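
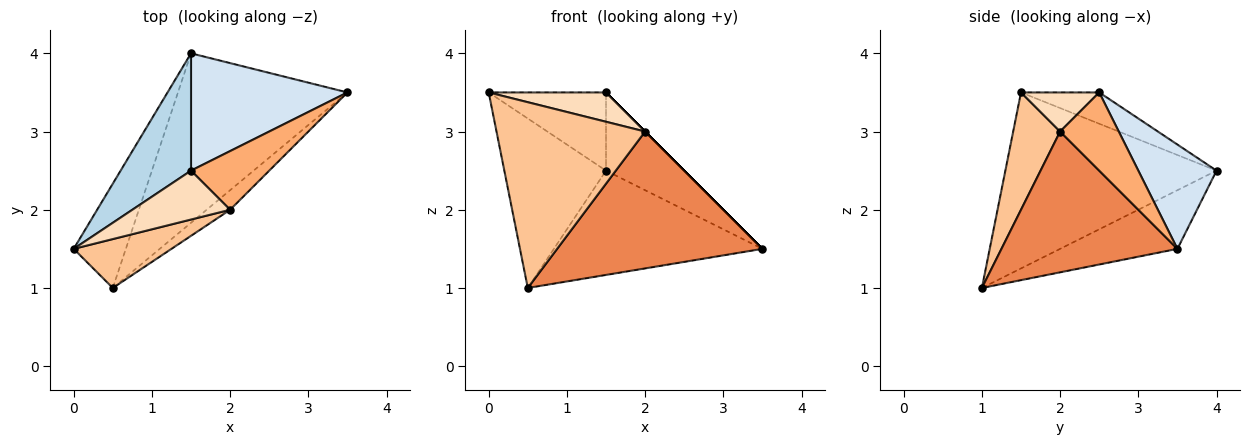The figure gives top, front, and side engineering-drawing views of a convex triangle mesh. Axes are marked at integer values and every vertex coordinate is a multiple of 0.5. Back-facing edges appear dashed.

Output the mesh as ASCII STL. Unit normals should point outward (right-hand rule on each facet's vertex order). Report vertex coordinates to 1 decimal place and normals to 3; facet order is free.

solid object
 facet normal -0.871 0.419 -0.258
  outer loop
   vertex 0.5 1.0 1.0
   vertex 0.0 1.5 3.5
   vertex 1.5 4.0 2.5
  endloop
 endfacet
 facet normal -0.283 0.503 -0.817
  outer loop
   vertex 0.5 1.0 1.0
   vertex 1.5 4.0 2.5
   vertex 3.5 3.5 1.5
  endloop
 endfacet
 facet normal -0.347 0.520 0.780
  outer loop
   vertex 1.5 2.5 3.5
   vertex 1.5 4.0 2.5
   vertex 0.0 1.5 3.5
  endloop
 endfacet
 facet normal 0.485 0.485 0.728
  outer loop
   vertex 1.5 2.5 3.5
   vertex 3.5 3.5 1.5
   vertex 1.5 4.0 2.5
  endloop
 endfacet
 facet normal 0.647 -0.755 -0.108
  outer loop
   vertex 2.0 2.0 3.0
   vertex 0.5 1.0 1.0
   vertex 3.5 3.5 1.5
  endloop
 endfacet
 facet normal 0.707 0.000 0.707
  outer loop
   vertex 2.0 2.0 3.0
   vertex 3.5 3.5 1.5
   vertex 1.5 2.5 3.5
  endloop
 endfacet
 facet normal 0.292 -0.925 0.243
  outer loop
   vertex 2.0 2.0 3.0
   vertex 0.0 1.5 3.5
   vertex 0.5 1.0 1.0
  endloop
 endfacet
 facet normal 0.324 -0.487 0.811
  outer loop
   vertex 2.0 2.0 3.0
   vertex 1.5 2.5 3.5
   vertex 0.0 1.5 3.5
  endloop
 endfacet
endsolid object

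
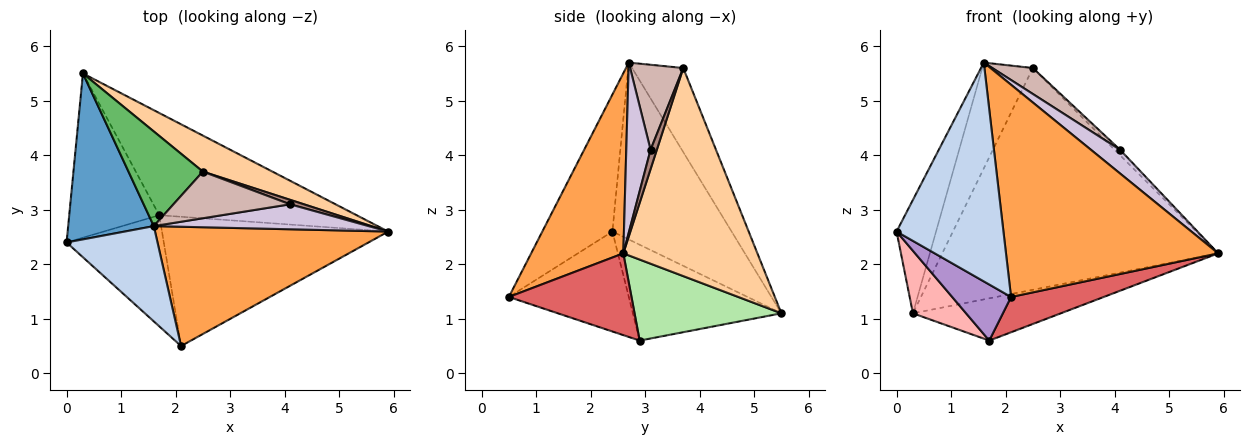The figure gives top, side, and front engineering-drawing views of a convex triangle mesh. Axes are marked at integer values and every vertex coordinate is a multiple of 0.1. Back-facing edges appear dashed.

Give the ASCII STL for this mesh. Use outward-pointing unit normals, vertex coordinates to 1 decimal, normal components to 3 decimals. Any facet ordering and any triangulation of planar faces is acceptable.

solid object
 facet normal -0.863 0.286 0.418
  outer loop
   vertex 1.6 2.7 5.7
   vertex 0.3 5.5 1.1
   vertex 0.0 2.4 2.6
  endloop
 endfacet
 facet normal -0.515 -0.786 0.342
  outer loop
   vertex 2.1 0.5 1.4
   vertex 1.6 2.7 5.7
   vertex 0.0 2.4 2.6
  endloop
 endfacet
 facet normal 0.354 -0.815 0.458
  outer loop
   vertex 2.1 0.5 1.4
   vertex 5.9 2.6 2.2
   vertex 1.6 2.7 5.7
  endloop
 endfacet
 facet normal 0.432 0.890 0.145
  outer loop
   vertex 2.5 3.7 5.6
   vertex 5.9 2.6 2.2
   vertex 0.3 5.5 1.1
  endloop
 endfacet
 facet normal -0.602 0.595 0.532
  outer loop
   vertex 2.5 3.7 5.6
   vertex 0.3 5.5 1.1
   vertex 1.6 2.7 5.7
  endloop
 endfacet
 facet normal 0.355 0.357 -0.864
  outer loop
   vertex 1.7 2.9 0.6
   vertex 0.3 5.5 1.1
   vertex 5.9 2.6 2.2
  endloop
 endfacet
 facet normal 0.329 -0.249 -0.911
  outer loop
   vertex 1.7 2.9 0.6
   vertex 5.9 2.6 2.2
   vertex 2.1 0.5 1.4
  endloop
 endfacet
 facet normal -0.705 -0.252 -0.663
  outer loop
   vertex 1.7 2.9 0.6
   vertex 0.0 2.4 2.6
   vertex 0.3 5.5 1.1
  endloop
 endfacet
 facet normal -0.676 -0.332 -0.658
  outer loop
   vertex 1.7 2.9 0.6
   vertex 2.1 0.5 1.4
   vertex 0.0 2.4 2.6
  endloop
 endfacet
 facet normal 0.498 -0.597 0.629
  outer loop
   vertex 4.1 3.1 4.1
   vertex 1.6 2.7 5.7
   vertex 5.9 2.6 2.2
  endloop
 endfacet
 facet normal 0.663 0.578 0.476
  outer loop
   vertex 4.1 3.1 4.1
   vertex 5.9 2.6 2.2
   vertex 2.5 3.7 5.6
  endloop
 endfacet
 facet normal 0.537 -0.410 0.737
  outer loop
   vertex 4.1 3.1 4.1
   vertex 2.5 3.7 5.6
   vertex 1.6 2.7 5.7
  endloop
 endfacet
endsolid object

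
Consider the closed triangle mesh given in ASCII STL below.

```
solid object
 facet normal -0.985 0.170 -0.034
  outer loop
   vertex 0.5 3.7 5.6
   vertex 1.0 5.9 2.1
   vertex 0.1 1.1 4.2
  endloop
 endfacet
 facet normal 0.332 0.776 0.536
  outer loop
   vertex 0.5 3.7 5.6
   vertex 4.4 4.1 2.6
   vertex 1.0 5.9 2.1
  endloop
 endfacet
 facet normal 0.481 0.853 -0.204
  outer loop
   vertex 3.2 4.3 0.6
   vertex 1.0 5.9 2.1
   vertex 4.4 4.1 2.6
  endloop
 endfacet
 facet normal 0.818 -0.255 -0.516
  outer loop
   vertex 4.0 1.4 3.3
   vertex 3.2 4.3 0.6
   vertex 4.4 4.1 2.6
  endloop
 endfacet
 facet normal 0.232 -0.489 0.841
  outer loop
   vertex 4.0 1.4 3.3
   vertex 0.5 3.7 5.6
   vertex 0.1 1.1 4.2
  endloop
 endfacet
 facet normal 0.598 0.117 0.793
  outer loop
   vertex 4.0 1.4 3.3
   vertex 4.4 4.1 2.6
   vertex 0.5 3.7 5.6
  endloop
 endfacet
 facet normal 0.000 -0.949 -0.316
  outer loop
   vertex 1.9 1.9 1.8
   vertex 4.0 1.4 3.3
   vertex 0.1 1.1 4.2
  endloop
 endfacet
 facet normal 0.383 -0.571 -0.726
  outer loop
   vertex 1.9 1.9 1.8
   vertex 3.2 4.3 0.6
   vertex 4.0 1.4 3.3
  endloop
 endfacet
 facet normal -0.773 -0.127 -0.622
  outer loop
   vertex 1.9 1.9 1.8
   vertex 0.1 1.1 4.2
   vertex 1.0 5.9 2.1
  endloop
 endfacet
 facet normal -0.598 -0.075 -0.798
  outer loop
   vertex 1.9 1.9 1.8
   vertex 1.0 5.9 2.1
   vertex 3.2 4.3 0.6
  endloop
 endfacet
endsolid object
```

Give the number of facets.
10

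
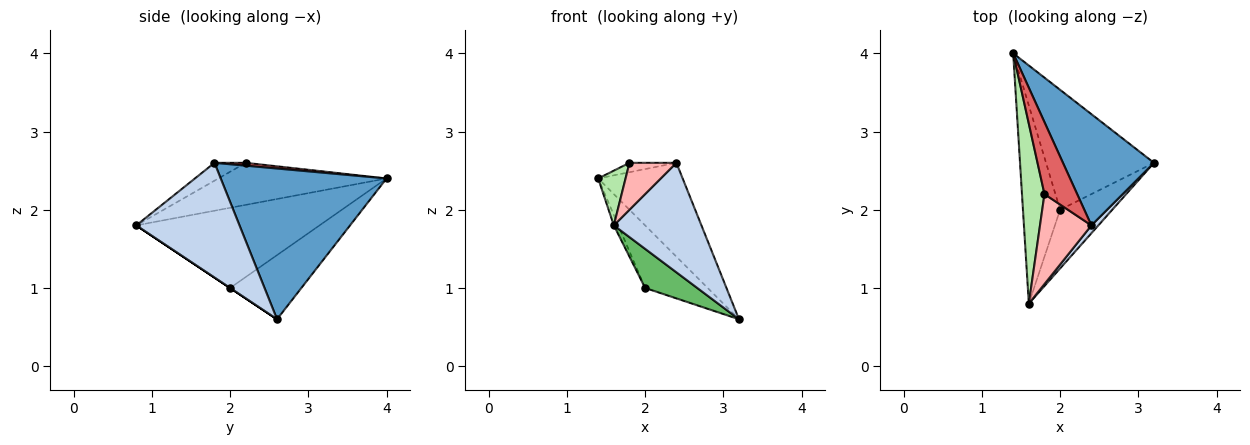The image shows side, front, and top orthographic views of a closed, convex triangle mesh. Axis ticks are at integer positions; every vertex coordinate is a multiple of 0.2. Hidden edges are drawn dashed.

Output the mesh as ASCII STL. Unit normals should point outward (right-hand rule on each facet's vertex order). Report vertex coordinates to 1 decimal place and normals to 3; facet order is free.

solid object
 facet normal 0.785 0.400 0.474
  outer loop
   vertex 2.4 1.8 2.6
   vertex 3.2 2.6 0.6
   vertex 1.4 4.0 2.4
  endloop
 endfacet
 facet normal 0.762 -0.646 0.046
  outer loop
   vertex 2.4 1.8 2.6
   vertex 1.6 0.8 1.8
   vertex 3.2 2.6 0.6
  endloop
 endfacet
 facet normal -0.466 0.409 -0.784
  outer loop
   vertex 2.0 2.0 1.0
   vertex 1.4 4.0 2.4
   vertex 3.2 2.6 0.6
  endloop
 endfacet
 facet normal -0.907 0.022 -0.420
  outer loop
   vertex 2.0 2.0 1.0
   vertex 1.6 0.8 1.8
   vertex 1.4 4.0 2.4
  endloop
 endfacet
 facet normal 0.000 -0.555 -0.832
  outer loop
   vertex 2.0 2.0 1.0
   vertex 3.2 2.6 0.6
   vertex 1.6 0.8 1.8
  endloop
 endfacet
 facet normal -0.873 -0.142 0.467
  outer loop
   vertex 1.8 2.2 2.6
   vertex 1.4 4.0 2.4
   vertex 1.6 0.8 1.8
  endloop
 endfacet
 facet normal 0.086 0.129 0.988
  outer loop
   vertex 1.8 2.2 2.6
   vertex 2.4 1.8 2.6
   vertex 1.4 4.0 2.4
  endloop
 endfacet
 facet normal -0.295 -0.442 0.847
  outer loop
   vertex 1.8 2.2 2.6
   vertex 1.6 0.8 1.8
   vertex 2.4 1.8 2.6
  endloop
 endfacet
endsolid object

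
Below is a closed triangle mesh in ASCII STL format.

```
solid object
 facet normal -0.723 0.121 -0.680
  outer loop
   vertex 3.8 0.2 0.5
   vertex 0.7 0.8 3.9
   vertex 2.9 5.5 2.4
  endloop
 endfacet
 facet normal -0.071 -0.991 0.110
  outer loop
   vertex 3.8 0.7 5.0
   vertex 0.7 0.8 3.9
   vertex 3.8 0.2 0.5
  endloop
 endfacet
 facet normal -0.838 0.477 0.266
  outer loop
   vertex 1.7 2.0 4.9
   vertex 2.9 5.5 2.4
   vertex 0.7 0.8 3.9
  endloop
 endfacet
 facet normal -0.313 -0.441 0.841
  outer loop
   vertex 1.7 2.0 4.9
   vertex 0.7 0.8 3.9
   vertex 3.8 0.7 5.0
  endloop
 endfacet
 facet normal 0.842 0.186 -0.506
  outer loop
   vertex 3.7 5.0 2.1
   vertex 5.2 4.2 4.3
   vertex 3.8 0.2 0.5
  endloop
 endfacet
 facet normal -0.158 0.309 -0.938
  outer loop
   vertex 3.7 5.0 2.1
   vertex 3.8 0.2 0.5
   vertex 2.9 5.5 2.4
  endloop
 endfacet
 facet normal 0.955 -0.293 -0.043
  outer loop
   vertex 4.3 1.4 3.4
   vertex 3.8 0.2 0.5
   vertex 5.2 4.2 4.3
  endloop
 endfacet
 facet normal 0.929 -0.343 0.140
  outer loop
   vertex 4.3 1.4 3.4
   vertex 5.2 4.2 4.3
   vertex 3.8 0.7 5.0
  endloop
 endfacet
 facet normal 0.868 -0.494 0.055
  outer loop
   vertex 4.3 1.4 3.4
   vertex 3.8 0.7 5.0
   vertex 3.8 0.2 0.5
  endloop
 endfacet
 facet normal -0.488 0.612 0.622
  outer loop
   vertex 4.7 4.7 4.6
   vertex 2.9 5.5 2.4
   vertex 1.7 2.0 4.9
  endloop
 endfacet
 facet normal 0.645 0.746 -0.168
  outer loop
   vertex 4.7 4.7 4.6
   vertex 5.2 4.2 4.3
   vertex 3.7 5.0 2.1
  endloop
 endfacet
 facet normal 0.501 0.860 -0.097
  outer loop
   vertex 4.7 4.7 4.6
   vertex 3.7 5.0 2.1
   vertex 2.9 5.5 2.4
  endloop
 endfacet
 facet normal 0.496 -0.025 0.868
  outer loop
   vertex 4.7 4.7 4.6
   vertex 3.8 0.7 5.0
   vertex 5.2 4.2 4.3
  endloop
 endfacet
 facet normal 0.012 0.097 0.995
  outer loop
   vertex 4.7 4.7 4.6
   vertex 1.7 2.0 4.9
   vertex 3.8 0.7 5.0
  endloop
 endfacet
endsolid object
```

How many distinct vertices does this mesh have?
9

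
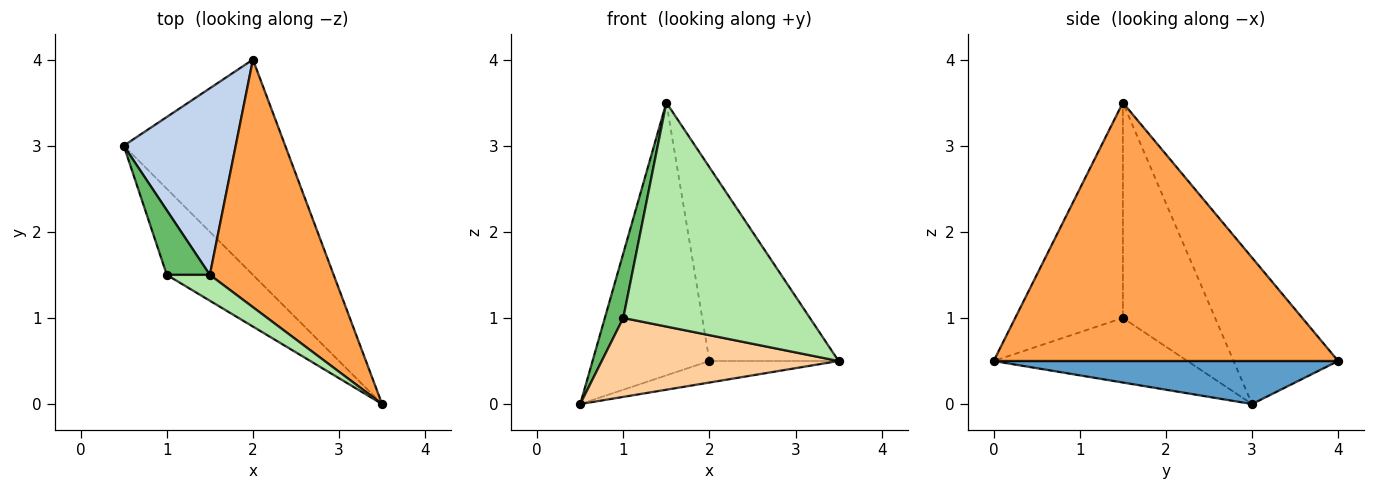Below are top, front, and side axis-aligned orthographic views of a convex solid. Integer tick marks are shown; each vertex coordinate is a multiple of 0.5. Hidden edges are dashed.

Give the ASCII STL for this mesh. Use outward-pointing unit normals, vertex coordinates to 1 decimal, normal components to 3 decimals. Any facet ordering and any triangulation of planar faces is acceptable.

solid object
 facet normal 0.256 0.096 -0.962
  outer loop
   vertex 2.0 4.0 0.5
   vertex 3.5 0.0 0.5
   vertex 0.5 3.0 0.0
  endloop
 endfacet
 facet normal -0.594 0.664 0.454
  outer loop
   vertex 1.5 1.5 3.5
   vertex 2.0 4.0 0.5
   vertex 0.5 3.0 0.0
  endloop
 endfacet
 facet normal 0.854 0.320 0.409
  outer loop
   vertex 1.5 1.5 3.5
   vertex 3.5 0.0 0.5
   vertex 2.0 4.0 0.5
  endloop
 endfacet
 facet normal -0.484 -0.591 -0.645
  outer loop
   vertex 1.0 1.5 1.0
   vertex 0.5 3.0 0.0
   vertex 3.5 0.0 0.5
  endloop
 endfacet
 facet normal -0.962 -0.192 0.192
  outer loop
   vertex 1.0 1.5 1.0
   vertex 1.5 1.5 3.5
   vertex 0.5 3.0 0.0
  endloop
 endfacet
 facet normal -0.497 -0.862 0.099
  outer loop
   vertex 1.0 1.5 1.0
   vertex 3.5 0.0 0.5
   vertex 1.5 1.5 3.5
  endloop
 endfacet
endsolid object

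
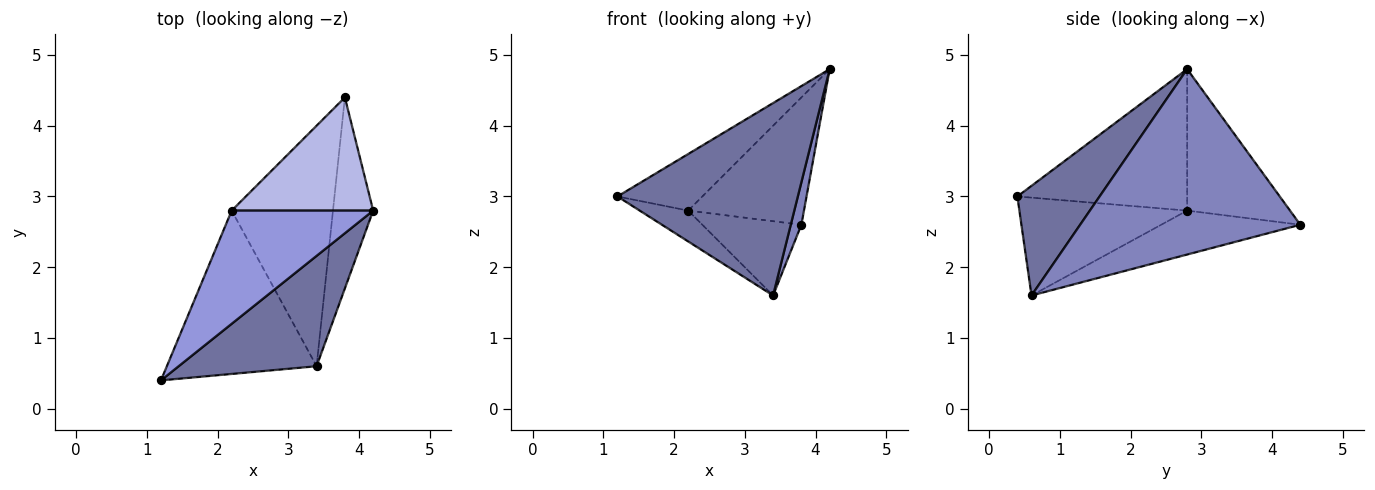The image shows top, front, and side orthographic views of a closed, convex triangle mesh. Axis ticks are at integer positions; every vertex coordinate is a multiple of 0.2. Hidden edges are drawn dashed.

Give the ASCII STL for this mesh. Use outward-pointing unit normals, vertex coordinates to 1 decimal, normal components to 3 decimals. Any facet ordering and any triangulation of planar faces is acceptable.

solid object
 facet normal 0.368 -0.807 0.463
  outer loop
   vertex 3.4 0.6 1.6
   vertex 4.2 2.8 4.8
   vertex 1.2 0.4 3.0
  endloop
 endfacet
 facet normal 0.976 -0.047 -0.212
  outer loop
   vertex 3.4 0.6 1.6
   vertex 3.8 4.4 2.6
   vertex 4.2 2.8 4.8
  endloop
 endfacet
 facet normal -0.667 0.333 0.667
  outer loop
   vertex 2.2 2.8 2.8
   vertex 1.2 0.4 3.0
   vertex 4.2 2.8 4.8
  endloop
 endfacet
 facet normal -0.553 0.623 0.553
  outer loop
   vertex 2.2 2.8 2.8
   vertex 4.2 2.8 4.8
   vertex 3.8 4.4 2.6
  endloop
 endfacet
 facet normal -0.540 0.156 -0.827
  outer loop
   vertex 2.2 2.8 2.8
   vertex 3.4 0.6 1.6
   vertex 1.2 0.4 3.0
  endloop
 endfacet
 facet normal -0.383 0.273 -0.883
  outer loop
   vertex 2.2 2.8 2.8
   vertex 3.8 4.4 2.6
   vertex 3.4 0.6 1.6
  endloop
 endfacet
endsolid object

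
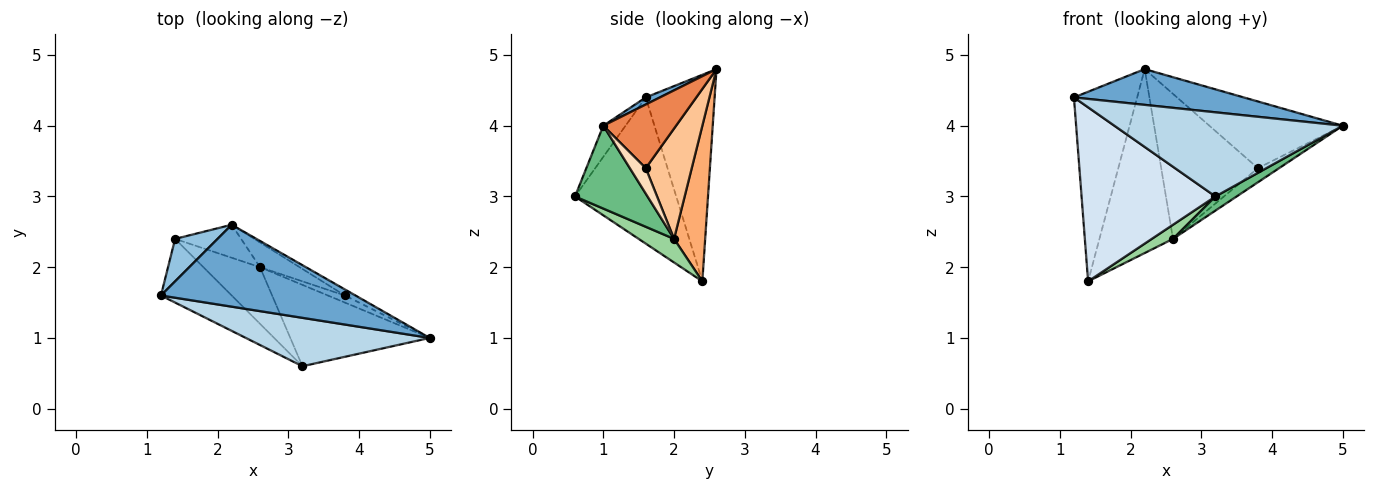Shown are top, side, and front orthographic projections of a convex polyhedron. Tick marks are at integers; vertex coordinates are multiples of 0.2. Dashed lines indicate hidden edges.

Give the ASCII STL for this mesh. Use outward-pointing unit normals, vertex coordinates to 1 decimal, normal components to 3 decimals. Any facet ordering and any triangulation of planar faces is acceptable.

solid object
 facet normal 0.033 -0.400 0.916
  outer loop
   vertex 2.2 2.6 4.8
   vertex 1.2 1.6 4.4
   vertex 5.0 1.0 4.0
  endloop
 endfacet
 facet normal -0.728 0.669 0.150
  outer loop
   vertex 1.4 2.4 1.8
   vertex 1.2 1.6 4.4
   vertex 2.2 2.6 4.8
  endloop
 endfacet
 facet normal -0.084 -0.864 0.497
  outer loop
   vertex 3.2 0.6 3.0
   vertex 5.0 1.0 4.0
   vertex 1.2 1.6 4.4
  endloop
 endfacet
 facet normal -0.579 -0.766 -0.280
  outer loop
   vertex 3.2 0.6 3.0
   vertex 1.2 1.6 4.4
   vertex 1.4 2.4 1.8
  endloop
 endfacet
 facet normal 0.477 0.875 -0.080
  outer loop
   vertex 3.8 1.6 3.4
   vertex 2.2 2.6 4.8
   vertex 5.0 1.0 4.0
  endloop
 endfacet
 facet normal 0.384 0.909 -0.163
  outer loop
   vertex 2.6 2.0 2.4
   vertex 1.4 2.4 1.8
   vertex 2.2 2.6 4.8
  endloop
 endfacet
 facet normal 0.424 0.893 -0.152
  outer loop
   vertex 2.6 2.0 2.4
   vertex 2.2 2.6 4.8
   vertex 3.8 1.6 3.4
  endloop
 endfacet
 facet normal 0.557 0.743 -0.371
  outer loop
   vertex 2.6 2.0 2.4
   vertex 3.8 1.6 3.4
   vertex 5.0 1.0 4.0
  endloop
 endfacet
 facet normal 0.505 -0.148 -0.850
  outer loop
   vertex 2.6 2.0 2.4
   vertex 5.0 1.0 4.0
   vertex 3.2 0.6 3.0
  endloop
 endfacet
 facet normal 0.375 -0.225 -0.899
  outer loop
   vertex 2.6 2.0 2.4
   vertex 3.2 0.6 3.0
   vertex 1.4 2.4 1.8
  endloop
 endfacet
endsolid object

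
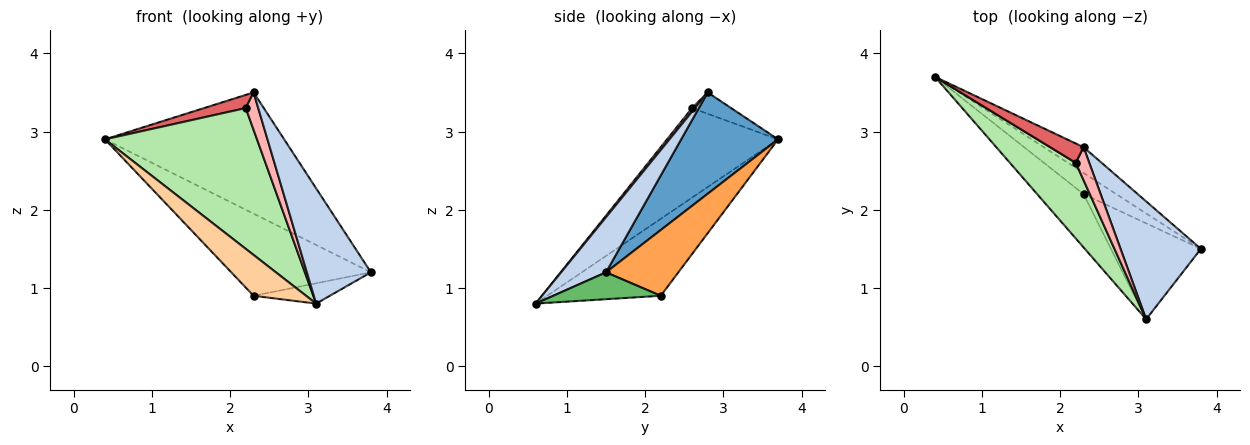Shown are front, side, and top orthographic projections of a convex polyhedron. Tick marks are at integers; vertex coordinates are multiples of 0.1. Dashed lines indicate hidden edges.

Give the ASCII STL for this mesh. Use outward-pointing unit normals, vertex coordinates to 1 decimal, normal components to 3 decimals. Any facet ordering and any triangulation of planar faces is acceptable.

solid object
 facet normal 0.468 0.865 -0.184
  outer loop
   vertex 2.3 2.8 3.5
   vertex 3.8 1.5 1.2
   vertex 0.4 3.7 2.9
  endloop
 endfacet
 facet normal 0.440 -0.628 0.642
  outer loop
   vertex 2.3 2.8 3.5
   vertex 3.1 0.6 0.8
   vertex 3.8 1.5 1.2
  endloop
 endfacet
 facet normal 0.449 0.866 -0.223
  outer loop
   vertex 2.3 2.2 0.9
   vertex 0.4 3.7 2.9
   vertex 3.8 1.5 1.2
  endloop
 endfacet
 facet normal -0.796 -0.368 -0.480
  outer loop
   vertex 2.3 2.2 0.9
   vertex 3.1 0.6 0.8
   vertex 0.4 3.7 2.9
  endloop
 endfacet
 facet normal 0.281 0.199 -0.939
  outer loop
   vertex 2.3 2.2 0.9
   vertex 3.8 1.5 1.2
   vertex 3.1 0.6 0.8
  endloop
 endfacet
 facet normal -0.541 -0.741 0.398
  outer loop
   vertex 2.2 2.6 3.3
   vertex 0.4 3.7 2.9
   vertex 3.1 0.6 0.8
  endloop
 endfacet
 facet normal -0.467 -0.498 0.731
  outer loop
   vertex 2.2 2.6 3.3
   vertex 2.3 2.8 3.5
   vertex 0.4 3.7 2.9
  endloop
 endfacet
 facet normal 0.172 -0.738 0.652
  outer loop
   vertex 2.2 2.6 3.3
   vertex 3.1 0.6 0.8
   vertex 2.3 2.8 3.5
  endloop
 endfacet
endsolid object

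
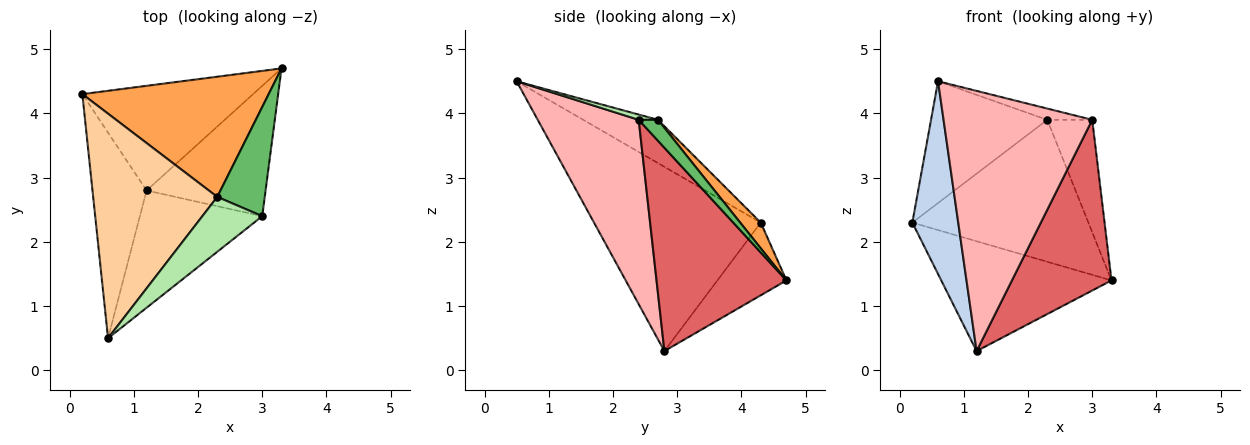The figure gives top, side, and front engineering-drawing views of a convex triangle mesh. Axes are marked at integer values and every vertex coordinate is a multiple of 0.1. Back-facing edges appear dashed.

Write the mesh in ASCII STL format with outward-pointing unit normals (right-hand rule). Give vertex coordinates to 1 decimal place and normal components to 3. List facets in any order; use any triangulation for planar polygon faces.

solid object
 facet normal -0.282 0.695 -0.662
  outer loop
   vertex 1.2 2.8 0.3
   vertex 0.2 4.3 2.3
   vertex 3.3 4.7 1.4
  endloop
 endfacet
 facet normal -0.928 -0.255 -0.272
  outer loop
   vertex 1.2 2.8 0.3
   vertex 0.6 0.5 4.5
   vertex 0.2 4.3 2.3
  endloop
 endfacet
 facet normal 0.089 0.760 0.644
  outer loop
   vertex 2.3 2.7 3.9
   vertex 3.3 4.7 1.4
   vertex 0.2 4.3 2.3
  endloop
 endfacet
 facet normal -0.293 0.456 0.840
  outer loop
   vertex 2.3 2.7 3.9
   vertex 0.2 4.3 2.3
   vertex 0.6 0.5 4.5
  endloop
 endfacet
 facet normal 0.294 0.686 0.666
  outer loop
   vertex 3.0 2.4 3.9
   vertex 3.3 4.7 1.4
   vertex 2.3 2.7 3.9
  endloop
 endfacet
 facet normal 0.086 0.200 0.976
  outer loop
   vertex 3.0 2.4 3.9
   vertex 2.3 2.7 3.9
   vertex 0.6 0.5 4.5
  endloop
 endfacet
 facet normal 0.720 -0.552 -0.421
  outer loop
   vertex 3.0 2.4 3.9
   vertex 1.2 2.8 0.3
   vertex 3.3 4.7 1.4
  endloop
 endfacet
 facet normal 0.526 -0.775 -0.349
  outer loop
   vertex 3.0 2.4 3.9
   vertex 0.6 0.5 4.5
   vertex 1.2 2.8 0.3
  endloop
 endfacet
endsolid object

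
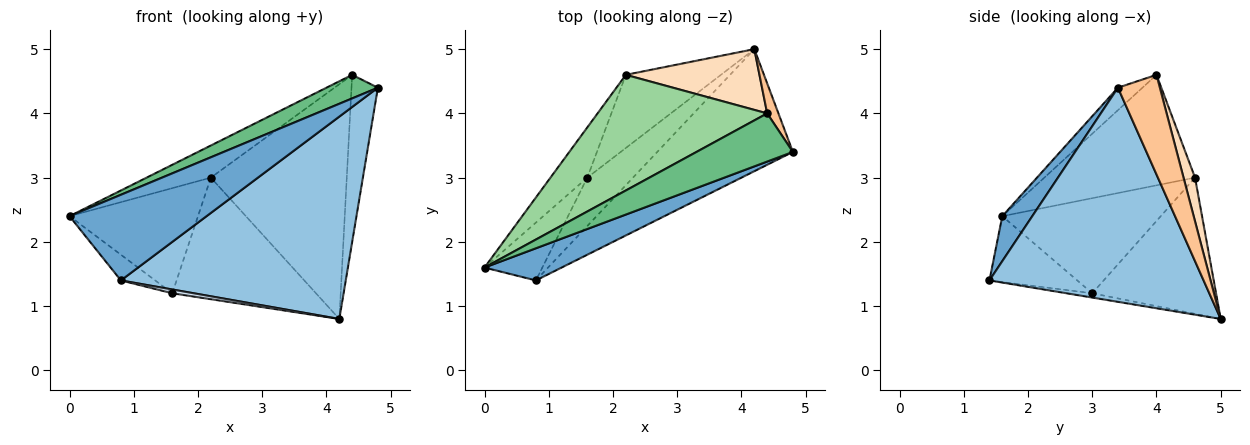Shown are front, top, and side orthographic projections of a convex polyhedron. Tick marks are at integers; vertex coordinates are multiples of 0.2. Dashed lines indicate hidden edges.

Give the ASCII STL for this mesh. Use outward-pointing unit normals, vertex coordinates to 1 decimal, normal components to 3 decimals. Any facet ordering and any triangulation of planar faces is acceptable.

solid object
 facet normal 0.201 -0.917 0.344
  outer loop
   vertex 0.8 1.4 1.4
   vertex 4.8 3.4 4.4
   vertex 0.0 1.6 2.4
  endloop
 endfacet
 facet normal 0.632 -0.664 -0.400
  outer loop
   vertex 0.8 1.4 1.4
   vertex 4.2 5.0 0.8
   vertex 4.8 3.4 4.4
  endloop
 endfacet
 facet normal -0.721 0.281 -0.633
  outer loop
   vertex 1.6 3.0 1.2
   vertex 0.8 1.4 1.4
   vertex 0.0 1.6 2.4
  endloop
 endfacet
 facet normal -0.093 -0.078 -0.993
  outer loop
   vertex 1.6 3.0 1.2
   vertex 4.2 5.0 0.8
   vertex 0.8 1.4 1.4
  endloop
 endfacet
 facet normal -0.744 0.603 -0.288
  outer loop
   vertex 1.6 3.0 1.2
   vertex 0.0 1.6 2.4
   vertex 2.2 4.6 3.0
  endloop
 endfacet
 facet normal -0.594 0.689 -0.415
  outer loop
   vertex 1.6 3.0 1.2
   vertex 2.2 4.6 3.0
   vertex 4.2 5.0 0.8
  endloop
 endfacet
 facet normal 0.843 0.530 0.095
  outer loop
   vertex 4.4 4.0 4.6
   vertex 4.8 3.4 4.4
   vertex 4.2 5.0 0.8
  endloop
 endfacet
 facet normal 0.082 0.965 0.250
  outer loop
   vertex 4.4 4.0 4.6
   vertex 4.2 5.0 0.8
   vertex 2.2 4.6 3.0
  endloop
 endfacet
 facet normal -0.205 -0.430 0.879
  outer loop
   vertex 4.4 4.0 4.6
   vertex 0.0 1.6 2.4
   vertex 4.8 3.4 4.4
  endloop
 endfacet
 facet normal -0.532 0.227 0.816
  outer loop
   vertex 4.4 4.0 4.6
   vertex 2.2 4.6 3.0
   vertex 0.0 1.6 2.4
  endloop
 endfacet
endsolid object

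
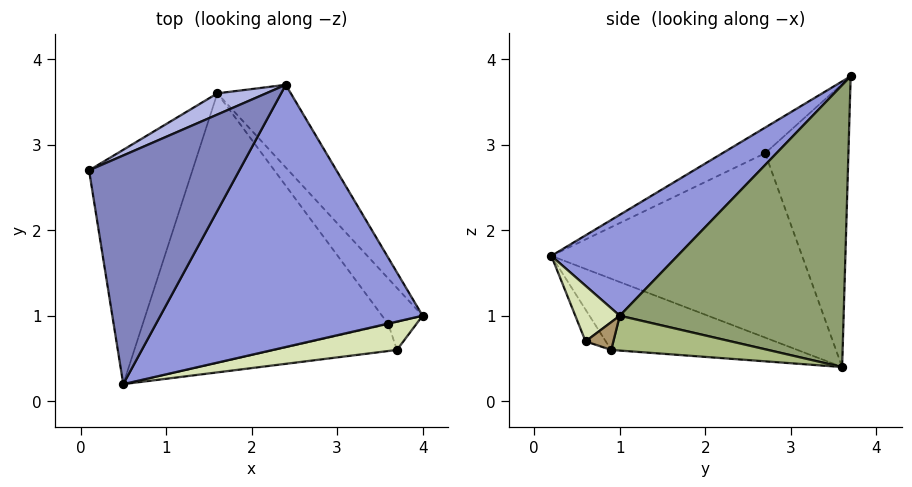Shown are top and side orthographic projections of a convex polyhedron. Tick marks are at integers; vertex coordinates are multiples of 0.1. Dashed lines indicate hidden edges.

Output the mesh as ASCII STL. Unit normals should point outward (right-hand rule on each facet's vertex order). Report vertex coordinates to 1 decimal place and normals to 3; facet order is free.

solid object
 facet normal -0.868 0.095 -0.487
  outer loop
   vertex 1.6 3.6 0.4
   vertex 0.5 0.2 1.7
   vertex 0.1 2.7 2.9
  endloop
 endfacet
 facet normal -0.151 -0.447 0.882
  outer loop
   vertex 2.4 3.7 3.8
   vertex 0.1 2.7 2.9
   vertex 0.5 0.2 1.7
  endloop
 endfacet
 facet normal 0.287 -0.603 0.745
  outer loop
   vertex 2.4 3.7 3.8
   vertex 0.5 0.2 1.7
   vertex 4.0 1.0 1.0
  endloop
 endfacet
 facet normal -0.421 0.904 0.073
  outer loop
   vertex 2.4 3.7 3.8
   vertex 1.6 3.6 0.4
   vertex 0.1 2.7 2.9
  endloop
 endfacet
 facet normal 0.743 0.641 -0.194
  outer loop
   vertex 2.4 3.7 3.8
   vertex 4.0 1.0 1.0
   vertex 1.6 3.6 0.4
  endloop
 endfacet
 facet normal 0.599 0.392 -0.698
  outer loop
   vertex 3.6 0.9 0.6
   vertex 1.6 3.6 0.4
   vertex 4.0 1.0 1.0
  endloop
 endfacet
 facet normal -0.268 -0.267 -0.926
  outer loop
   vertex 3.6 0.9 0.6
   vertex 0.5 0.2 1.7
   vertex 1.6 3.6 0.4
  endloop
 endfacet
 facet normal 0.291 -0.704 0.648
  outer loop
   vertex 3.7 0.6 0.7
   vertex 4.0 1.0 1.0
   vertex 0.5 0.2 1.7
  endloop
 endfacet
 facet normal 0.707 0.000 -0.707
  outer loop
   vertex 3.7 0.6 0.7
   vertex 3.6 0.9 0.6
   vertex 4.0 1.0 1.0
  endloop
 endfacet
 facet normal -0.233 -0.377 -0.897
  outer loop
   vertex 3.7 0.6 0.7
   vertex 0.5 0.2 1.7
   vertex 3.6 0.9 0.6
  endloop
 endfacet
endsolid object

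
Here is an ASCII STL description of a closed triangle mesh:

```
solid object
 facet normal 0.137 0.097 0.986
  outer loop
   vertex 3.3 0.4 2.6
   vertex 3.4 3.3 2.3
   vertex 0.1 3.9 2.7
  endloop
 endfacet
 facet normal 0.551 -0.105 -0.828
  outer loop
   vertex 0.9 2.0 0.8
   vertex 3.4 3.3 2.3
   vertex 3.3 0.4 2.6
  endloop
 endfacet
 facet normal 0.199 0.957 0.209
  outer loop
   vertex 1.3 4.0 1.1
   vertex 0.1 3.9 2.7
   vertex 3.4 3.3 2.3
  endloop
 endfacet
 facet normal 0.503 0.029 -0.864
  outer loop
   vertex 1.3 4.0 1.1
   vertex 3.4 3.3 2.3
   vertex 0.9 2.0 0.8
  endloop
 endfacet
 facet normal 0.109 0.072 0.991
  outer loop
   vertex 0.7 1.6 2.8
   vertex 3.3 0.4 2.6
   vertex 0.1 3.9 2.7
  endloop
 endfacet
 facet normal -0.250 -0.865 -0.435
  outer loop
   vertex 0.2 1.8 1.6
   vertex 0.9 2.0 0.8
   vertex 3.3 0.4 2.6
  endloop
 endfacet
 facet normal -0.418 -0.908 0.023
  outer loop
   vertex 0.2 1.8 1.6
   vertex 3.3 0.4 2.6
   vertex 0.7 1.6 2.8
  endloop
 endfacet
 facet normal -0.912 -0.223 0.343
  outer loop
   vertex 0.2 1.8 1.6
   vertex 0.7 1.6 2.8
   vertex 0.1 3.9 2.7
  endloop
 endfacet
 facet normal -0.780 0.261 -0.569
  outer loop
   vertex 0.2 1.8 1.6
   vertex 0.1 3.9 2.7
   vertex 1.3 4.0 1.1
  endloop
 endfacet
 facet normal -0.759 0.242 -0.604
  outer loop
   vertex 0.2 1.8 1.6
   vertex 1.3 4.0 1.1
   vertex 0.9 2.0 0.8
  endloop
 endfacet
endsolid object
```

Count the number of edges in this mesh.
15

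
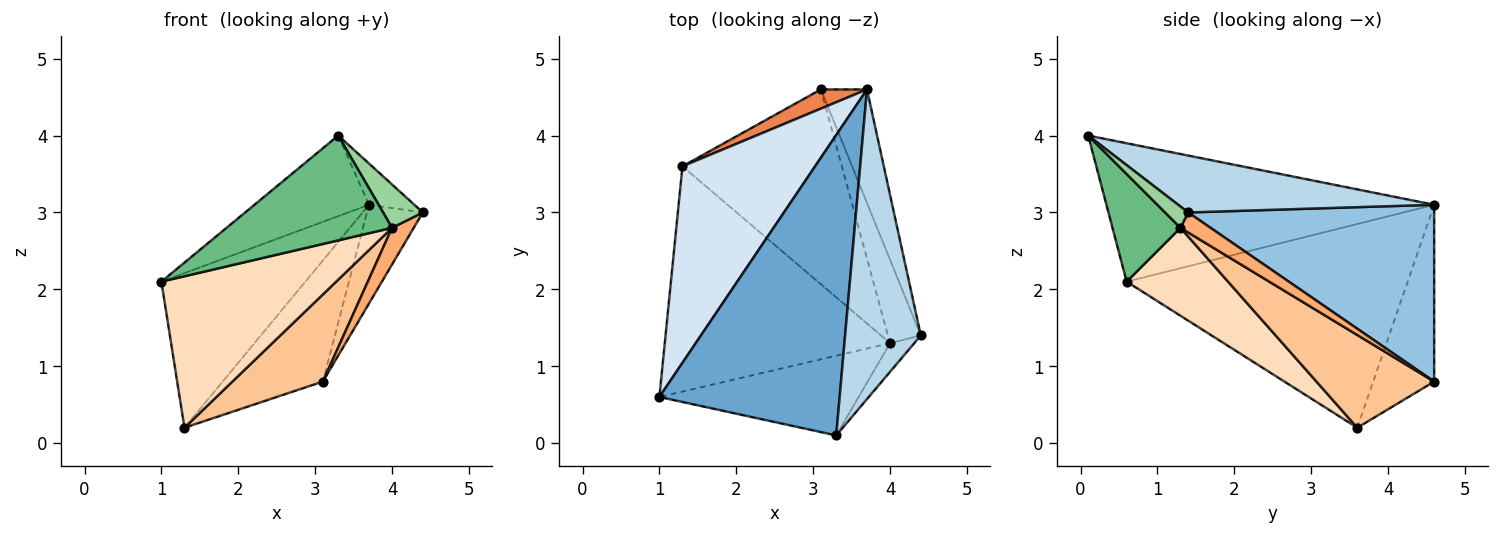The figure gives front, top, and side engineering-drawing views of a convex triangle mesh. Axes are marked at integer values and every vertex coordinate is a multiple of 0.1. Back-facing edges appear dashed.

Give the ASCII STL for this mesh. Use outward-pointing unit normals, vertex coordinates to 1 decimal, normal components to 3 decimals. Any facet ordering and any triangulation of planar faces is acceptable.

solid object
 facet normal -0.596 0.208 0.776
  outer loop
   vertex 3.7 4.6 3.1
   vertex 1.0 0.6 2.1
   vertex 3.3 0.1 4.0
  endloop
 endfacet
 facet normal 0.945 0.214 -0.247
  outer loop
   vertex 3.7 4.6 3.1
   vertex 4.4 1.4 3.0
   vertex 3.1 4.6 0.8
  endloop
 endfacet
 facet normal 0.597 0.106 0.795
  outer loop
   vertex 3.7 4.6 3.1
   vertex 3.3 0.1 4.0
   vertex 4.4 1.4 3.0
  endloop
 endfacet
 facet normal -0.770 0.394 0.501
  outer loop
   vertex 1.3 3.6 0.2
   vertex 1.0 0.6 2.1
   vertex 3.7 4.6 3.1
  endloop
 endfacet
 facet normal -0.515 0.847 0.134
  outer loop
   vertex 1.3 3.6 0.2
   vertex 3.7 4.6 3.1
   vertex 3.1 4.6 0.8
  endloop
 endfacet
 facet normal 0.487 -0.351 -0.799
  outer loop
   vertex 4.0 1.3 2.8
   vertex 3.1 4.6 0.8
   vertex 4.4 1.4 3.0
  endloop
 endfacet
 facet normal 0.469 -0.361 -0.806
  outer loop
   vertex 4.0 1.3 2.8
   vertex 1.3 3.6 0.2
   vertex 3.1 4.6 0.8
  endloop
 endfacet
 facet normal 0.308 -0.531 -0.790
  outer loop
   vertex 4.0 1.3 2.8
   vertex 1.0 0.6 2.1
   vertex 1.3 3.6 0.2
  endloop
 endfacet
 facet normal 0.311 -0.757 -0.575
  outer loop
   vertex 4.0 1.3 2.8
   vertex 3.3 0.1 4.0
   vertex 1.0 0.6 2.1
  endloop
 endfacet
 facet normal 0.436 -0.751 -0.496
  outer loop
   vertex 4.0 1.3 2.8
   vertex 4.4 1.4 3.0
   vertex 3.3 0.1 4.0
  endloop
 endfacet
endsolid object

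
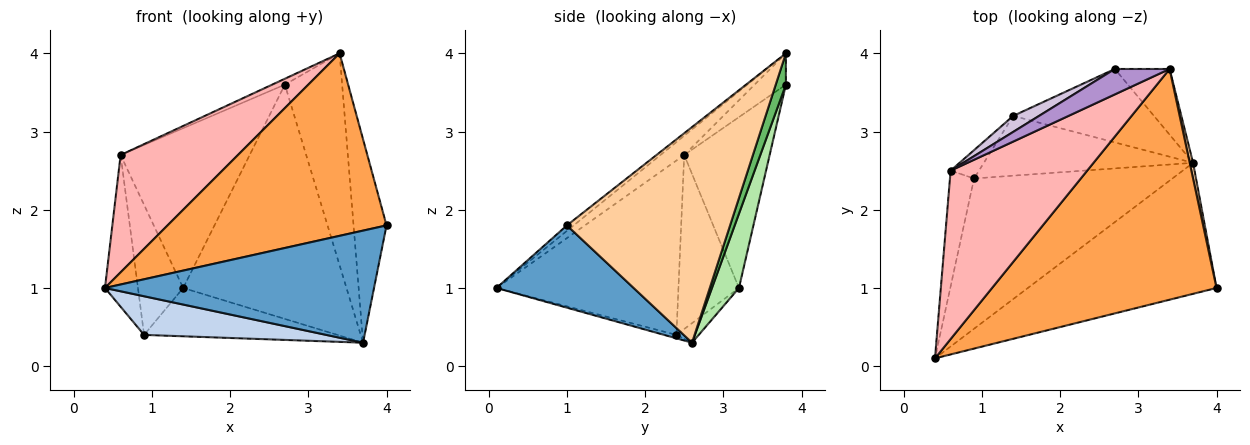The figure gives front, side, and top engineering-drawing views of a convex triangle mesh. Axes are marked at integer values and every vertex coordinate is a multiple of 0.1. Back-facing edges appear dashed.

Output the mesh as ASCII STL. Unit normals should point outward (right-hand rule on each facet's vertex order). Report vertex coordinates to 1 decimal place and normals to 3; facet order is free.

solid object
 facet normal 0.315 -0.617 -0.721
  outer loop
   vertex 3.7 2.6 0.3
   vertex 4.0 1.0 1.8
   vertex 0.4 0.1 1.0
  endloop
 endfacet
 facet normal -0.017 -0.249 -0.968
  outer loop
   vertex 0.9 2.4 0.4
   vertex 3.7 2.6 0.3
   vertex 0.4 0.1 1.0
  endloop
 endfacet
 facet normal -0.019 -0.620 0.784
  outer loop
   vertex 3.4 3.8 4.0
   vertex 0.4 0.1 1.0
   vertex 4.0 1.0 1.8
  endloop
 endfacet
 facet normal 0.980 0.198 0.015
  outer loop
   vertex 3.4 3.8 4.0
   vertex 4.0 1.0 1.8
   vertex 3.7 2.6 0.3
  endloop
 endfacet
 facet normal 0.167 0.942 -0.292
  outer loop
   vertex 3.4 3.8 4.0
   vertex 3.7 2.6 0.3
   vertex 2.7 3.8 3.6
  endloop
 endfacet
 facet normal 0.156 0.943 -0.295
  outer loop
   vertex 1.4 3.2 1.0
   vertex 2.7 3.8 3.6
   vertex 3.7 2.6 0.3
  endloop
 endfacet
 facet normal -0.072 0.627 -0.776
  outer loop
   vertex 1.4 3.2 1.0
   vertex 3.7 2.6 0.3
   vertex 0.9 2.4 0.4
  endloop
 endfacet
 facet normal -0.115 -0.568 0.815
  outer loop
   vertex 0.6 2.5 2.7
   vertex 0.4 0.1 1.0
   vertex 3.4 3.8 4.0
  endloop
 endfacet
 facet normal -0.486 0.196 0.851
  outer loop
   vertex 0.6 2.5 2.7
   vertex 3.4 3.8 4.0
   vertex 2.7 3.8 3.6
  endloop
 endfacet
 facet normal -0.550 0.831 0.083
  outer loop
   vertex 0.6 2.5 2.7
   vertex 2.7 3.8 3.6
   vertex 1.4 3.2 1.0
  endloop
 endfacet
 facet normal -0.975 0.177 -0.135
  outer loop
   vertex 0.6 2.5 2.7
   vertex 0.9 2.4 0.4
   vertex 0.4 0.1 1.0
  endloop
 endfacet
 facet normal -0.794 0.594 -0.129
  outer loop
   vertex 0.6 2.5 2.7
   vertex 1.4 3.2 1.0
   vertex 0.9 2.4 0.4
  endloop
 endfacet
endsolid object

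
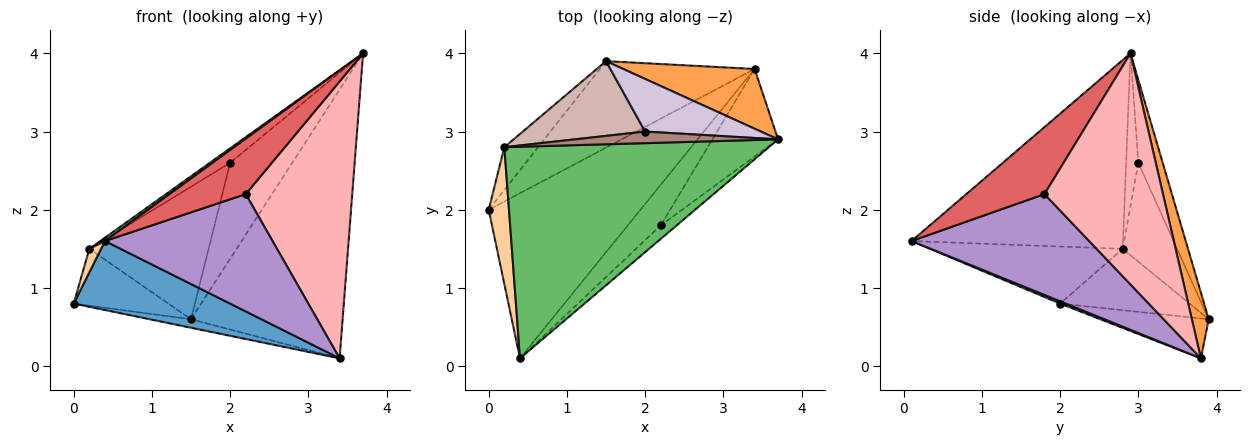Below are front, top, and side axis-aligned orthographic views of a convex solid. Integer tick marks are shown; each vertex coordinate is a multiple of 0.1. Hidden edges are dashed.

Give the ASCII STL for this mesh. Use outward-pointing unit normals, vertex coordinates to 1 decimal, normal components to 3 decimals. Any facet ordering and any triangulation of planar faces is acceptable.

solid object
 facet normal 0.014 -0.385 -0.923
  outer loop
   vertex 3.4 3.8 0.1
   vertex 0.4 0.1 1.6
   vertex 0.0 2.0 0.8
  endloop
 endfacet
 facet normal -0.249 0.095 -0.964
  outer loop
   vertex 1.5 3.9 0.6
   vertex 3.4 3.8 0.1
   vertex 0.0 2.0 0.8
  endloop
 endfacet
 facet normal 0.108 0.970 0.216
  outer loop
   vertex 1.5 3.9 0.6
   vertex 3.7 2.9 4.0
   vertex 3.4 3.8 0.1
  endloop
 endfacet
 facet normal -0.941 -0.057 0.334
  outer loop
   vertex 0.2 2.8 1.5
   vertex 0.0 2.0 0.8
   vertex 0.4 0.1 1.6
  endloop
 endfacet
 facet normal -0.581 -0.013 0.814
  outer loop
   vertex 0.2 2.8 1.5
   vertex 0.4 0.1 1.6
   vertex 3.7 2.9 4.0
  endloop
 endfacet
 facet normal -0.738 0.540 -0.406
  outer loop
   vertex 0.2 2.8 1.5
   vertex 1.5 3.9 0.6
   vertex 0.0 2.0 0.8
  endloop
 endfacet
 facet normal 0.706 -0.688 -0.168
  outer loop
   vertex 2.2 1.8 2.2
   vertex 3.7 2.9 4.0
   vertex 0.4 0.1 1.6
  endloop
 endfacet
 facet normal 0.728 -0.654 -0.207
  outer loop
   vertex 2.2 1.8 2.2
   vertex 3.4 3.8 0.1
   vertex 3.7 2.9 4.0
  endloop
 endfacet
 facet normal 0.708 -0.668 -0.231
  outer loop
   vertex 2.2 1.8 2.2
   vertex 0.4 0.1 1.6
   vertex 3.4 3.8 0.1
  endloop
 endfacet
 facet normal -0.326 0.829 0.454
  outer loop
   vertex 2.0 3.0 2.6
   vertex 3.7 2.9 4.0
   vertex 1.5 3.9 0.6
  endloop
 endfacet
 facet normal -0.424 0.707 0.566
  outer loop
   vertex 2.0 3.0 2.6
   vertex 0.2 2.8 1.5
   vertex 3.7 2.9 4.0
  endloop
 endfacet
 facet normal -0.369 0.810 0.457
  outer loop
   vertex 2.0 3.0 2.6
   vertex 1.5 3.9 0.6
   vertex 0.2 2.8 1.5
  endloop
 endfacet
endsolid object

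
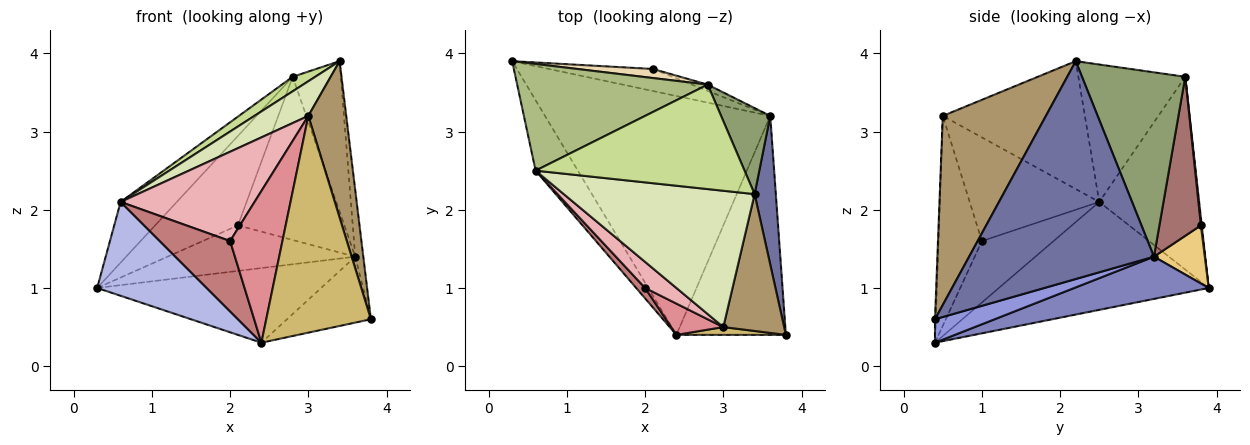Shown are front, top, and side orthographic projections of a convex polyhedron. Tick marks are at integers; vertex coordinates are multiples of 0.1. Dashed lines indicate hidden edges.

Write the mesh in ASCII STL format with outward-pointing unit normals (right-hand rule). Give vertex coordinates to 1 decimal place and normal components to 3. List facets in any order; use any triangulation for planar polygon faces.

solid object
 facet normal 0.994 0.043 0.097
  outer loop
   vertex 3.6 3.2 1.4
   vertex 3.4 2.2 3.9
   vertex 3.8 0.4 0.6
  endloop
 endfacet
 facet normal 0.176 0.294 -0.940
  outer loop
   vertex 3.6 3.2 1.4
   vertex 2.4 0.4 0.3
   vertex 0.3 3.9 1.0
  endloop
 endfacet
 facet normal 0.201 0.282 -0.938
  outer loop
   vertex 3.6 3.2 1.4
   vertex 3.8 0.4 0.6
   vertex 2.4 0.4 0.3
  endloop
 endfacet
 facet normal -0.838 -0.437 -0.328
  outer loop
   vertex 0.6 2.5 2.1
   vertex 0.3 3.9 1.0
   vertex 2.4 0.4 0.3
  endloop
 endfacet
 facet normal 0.881 0.411 0.235
  outer loop
   vertex 2.8 3.6 3.7
   vertex 3.4 2.2 3.9
   vertex 3.6 3.2 1.4
  endloop
 endfacet
 facet normal -0.660 0.371 0.653
  outer loop
   vertex 2.8 3.6 3.7
   vertex 0.3 3.9 1.0
   vertex 0.6 2.5 2.1
  endloop
 endfacet
 facet normal -0.546 -0.115 0.830
  outer loop
   vertex 2.8 3.6 3.7
   vertex 0.6 2.5 2.1
   vertex 3.4 2.2 3.9
  endloop
 endfacet
 facet normal -0.545 -0.207 0.813
  outer loop
   vertex 3.0 0.5 3.2
   vertex 3.4 2.2 3.9
   vertex 0.6 2.5 2.1
  endloop
 endfacet
 facet normal 0.898 -0.330 0.289
  outer loop
   vertex 3.0 0.5 3.2
   vertex 3.8 0.4 0.6
   vertex 3.4 2.2 3.9
  endloop
 endfacet
 facet normal -0.008 -0.999 0.036
  outer loop
   vertex 3.0 0.5 3.2
   vertex 2.4 0.4 0.3
   vertex 3.8 0.4 0.6
  endloop
 endfacet
 facet normal 0.237 0.874 -0.424
  outer loop
   vertex 2.1 3.8 1.8
   vertex 3.6 3.2 1.4
   vertex 0.3 3.9 1.0
  endloop
 endfacet
 facet normal 0.010 0.995 0.101
  outer loop
   vertex 2.1 3.8 1.8
   vertex 0.3 3.9 1.0
   vertex 2.8 3.6 3.7
  endloop
 endfacet
 facet normal 0.363 0.931 -0.036
  outer loop
   vertex 2.1 3.8 1.8
   vertex 2.8 3.6 3.7
   vertex 3.6 3.2 1.4
  endloop
 endfacet
 facet normal -0.710 -0.697 0.103
  outer loop
   vertex 2.0 1.0 1.6
   vertex 0.6 2.5 2.1
   vertex 2.4 0.4 0.3
  endloop
 endfacet
 facet normal -0.631 -0.760 0.157
  outer loop
   vertex 2.0 1.0 1.6
   vertex 2.4 0.4 0.3
   vertex 3.0 0.5 3.2
  endloop
 endfacet
 facet normal -0.680 -0.703 0.205
  outer loop
   vertex 2.0 1.0 1.6
   vertex 3.0 0.5 3.2
   vertex 0.6 2.5 2.1
  endloop
 endfacet
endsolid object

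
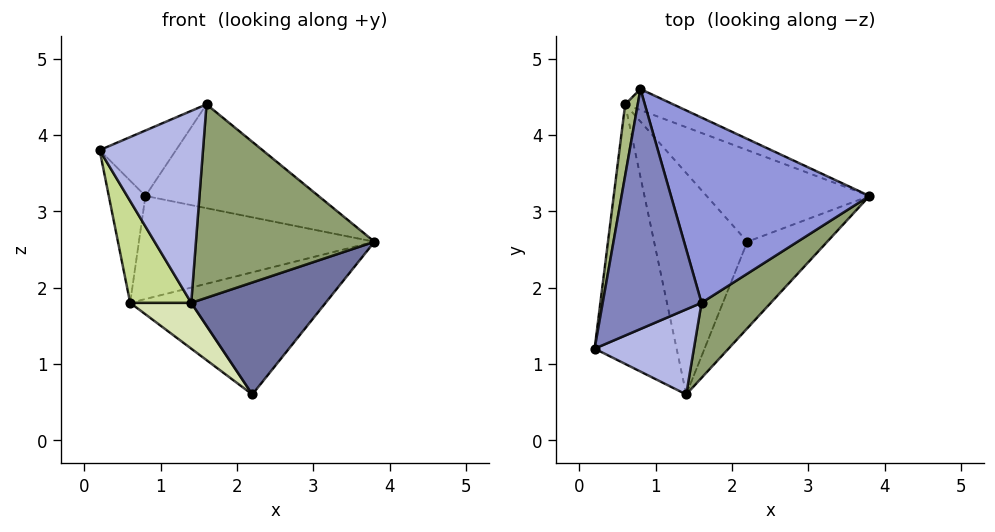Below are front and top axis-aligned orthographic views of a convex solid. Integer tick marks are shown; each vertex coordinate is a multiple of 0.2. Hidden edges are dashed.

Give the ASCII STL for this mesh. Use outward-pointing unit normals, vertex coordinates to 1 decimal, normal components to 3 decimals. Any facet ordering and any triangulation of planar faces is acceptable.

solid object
 facet normal 0.728 -0.543 -0.419
  outer loop
   vertex 1.4 0.6 1.8
   vertex 2.2 2.6 0.6
   vertex 3.8 3.2 2.6
  endloop
 endfacet
 facet normal -0.466 0.233 0.854
  outer loop
   vertex 1.6 1.8 4.4
   vertex 0.8 4.6 3.2
   vertex 0.2 1.2 3.8
  endloop
 endfacet
 facet normal 0.373 0.454 0.809
  outer loop
   vertex 1.6 1.8 4.4
   vertex 3.8 3.2 2.6
   vertex 0.8 4.6 3.2
  endloop
 endfacet
 facet normal 0.213 -0.893 0.396
  outer loop
   vertex 1.6 1.8 4.4
   vertex 0.2 1.2 3.8
   vertex 1.4 0.6 1.8
  endloop
 endfacet
 facet normal 0.665 -0.697 0.270
  outer loop
   vertex 1.6 1.8 4.4
   vertex 1.4 0.6 1.8
   vertex 3.8 3.2 2.6
  endloop
 endfacet
 facet normal -0.975 0.192 0.112
  outer loop
   vertex 0.6 4.4 1.8
   vertex 0.2 1.2 3.8
   vertex 0.8 4.6 3.2
  endloop
 endfacet
 facet normal -0.866 -0.182 -0.465
  outer loop
   vertex 0.6 4.4 1.8
   vertex 1.4 0.6 1.8
   vertex 0.2 1.2 3.8
  endloop
 endfacet
 facet normal -0.693 -0.146 -0.706
  outer loop
   vertex 0.6 4.4 1.8
   vertex 2.2 2.6 0.6
   vertex 1.4 0.6 1.8
  endloop
 endfacet
 facet normal 0.385 0.904 -0.184
  outer loop
   vertex 0.6 4.4 1.8
   vertex 0.8 4.6 3.2
   vertex 3.8 3.2 2.6
  endloop
 endfacet
 facet normal 0.410 0.730 -0.547
  outer loop
   vertex 0.6 4.4 1.8
   vertex 3.8 3.2 2.6
   vertex 2.2 2.6 0.6
  endloop
 endfacet
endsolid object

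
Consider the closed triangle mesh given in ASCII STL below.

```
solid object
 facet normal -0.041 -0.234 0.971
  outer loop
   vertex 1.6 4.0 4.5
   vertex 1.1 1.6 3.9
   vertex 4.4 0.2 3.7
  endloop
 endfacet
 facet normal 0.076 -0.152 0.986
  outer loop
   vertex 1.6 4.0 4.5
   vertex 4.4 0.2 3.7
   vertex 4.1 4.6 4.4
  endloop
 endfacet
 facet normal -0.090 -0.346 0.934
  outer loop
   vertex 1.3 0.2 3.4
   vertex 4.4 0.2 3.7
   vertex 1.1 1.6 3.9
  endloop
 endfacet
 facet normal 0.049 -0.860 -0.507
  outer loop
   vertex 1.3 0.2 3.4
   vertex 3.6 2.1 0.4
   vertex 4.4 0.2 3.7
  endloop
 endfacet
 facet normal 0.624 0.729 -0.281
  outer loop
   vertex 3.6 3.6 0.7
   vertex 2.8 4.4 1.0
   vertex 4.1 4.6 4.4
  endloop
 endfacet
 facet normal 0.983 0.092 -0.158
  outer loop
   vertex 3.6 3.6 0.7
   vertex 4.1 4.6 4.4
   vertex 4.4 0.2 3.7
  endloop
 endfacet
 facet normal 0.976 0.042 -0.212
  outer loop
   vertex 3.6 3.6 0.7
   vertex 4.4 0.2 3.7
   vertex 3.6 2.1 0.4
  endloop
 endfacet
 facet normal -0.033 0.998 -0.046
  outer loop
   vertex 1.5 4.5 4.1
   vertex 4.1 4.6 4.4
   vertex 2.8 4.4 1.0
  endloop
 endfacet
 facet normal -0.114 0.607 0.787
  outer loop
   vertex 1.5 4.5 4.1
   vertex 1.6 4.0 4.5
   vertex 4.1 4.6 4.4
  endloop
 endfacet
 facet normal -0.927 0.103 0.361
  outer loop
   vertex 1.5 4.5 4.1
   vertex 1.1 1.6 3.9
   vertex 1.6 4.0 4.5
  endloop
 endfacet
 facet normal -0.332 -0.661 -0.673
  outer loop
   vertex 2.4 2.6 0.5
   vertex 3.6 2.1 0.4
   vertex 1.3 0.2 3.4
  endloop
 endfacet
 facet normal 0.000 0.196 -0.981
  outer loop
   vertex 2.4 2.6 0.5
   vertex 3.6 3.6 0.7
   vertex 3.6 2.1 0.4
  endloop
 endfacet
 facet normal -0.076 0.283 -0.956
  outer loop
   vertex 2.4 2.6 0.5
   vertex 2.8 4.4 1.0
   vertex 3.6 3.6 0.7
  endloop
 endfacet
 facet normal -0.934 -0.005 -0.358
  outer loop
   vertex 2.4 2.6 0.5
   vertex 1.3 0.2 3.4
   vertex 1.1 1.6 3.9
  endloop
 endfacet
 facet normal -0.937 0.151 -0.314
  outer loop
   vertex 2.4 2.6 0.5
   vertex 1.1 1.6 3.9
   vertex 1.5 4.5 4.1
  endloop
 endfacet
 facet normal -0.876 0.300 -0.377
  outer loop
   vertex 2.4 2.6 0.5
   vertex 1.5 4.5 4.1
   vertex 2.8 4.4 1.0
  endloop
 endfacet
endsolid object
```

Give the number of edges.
24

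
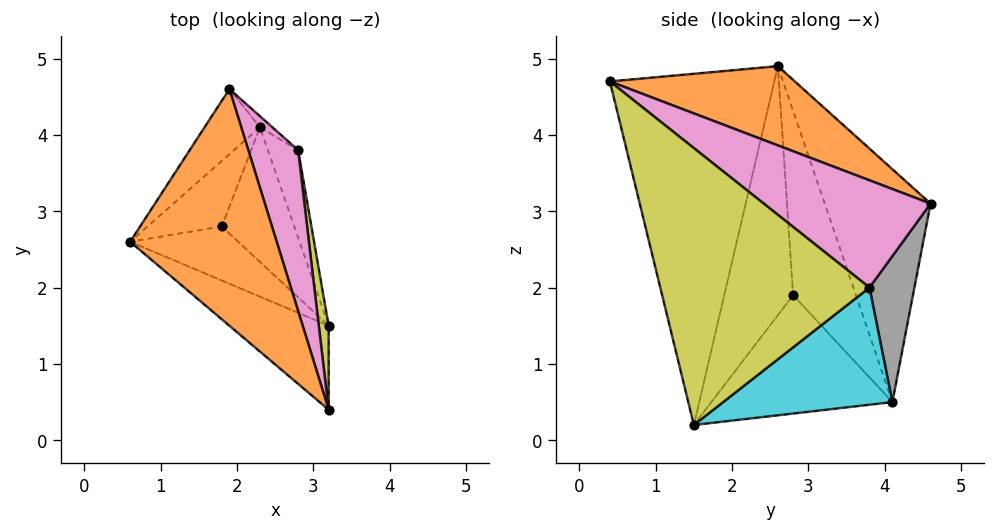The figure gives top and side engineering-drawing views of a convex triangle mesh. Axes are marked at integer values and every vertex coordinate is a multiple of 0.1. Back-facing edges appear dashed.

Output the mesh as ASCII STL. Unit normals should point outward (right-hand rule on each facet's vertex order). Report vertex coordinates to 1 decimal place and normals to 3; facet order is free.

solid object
 facet normal -0.643 -0.744 -0.182
  outer loop
   vertex 3.2 0.4 4.7
   vertex 0.6 2.6 4.9
   vertex 3.2 1.5 0.2
  endloop
 endfacet
 facet normal 0.429 0.434 0.792
  outer loop
   vertex 3.2 0.4 4.7
   vertex 1.9 4.6 3.1
   vertex 0.6 2.6 4.9
  endloop
 endfacet
 facet normal -0.896 0.391 -0.213
  outer loop
   vertex 2.3 4.1 0.5
   vertex 0.6 2.6 4.9
   vertex 1.9 4.6 3.1
  endloop
 endfacet
 facet normal -0.831 -0.423 -0.361
  outer loop
   vertex 1.8 2.8 1.9
   vertex 3.2 1.5 0.2
   vertex 0.6 2.6 4.9
  endloop
 endfacet
 facet normal -0.926 -0.046 -0.374
  outer loop
   vertex 1.8 2.8 1.9
   vertex 0.6 2.6 4.9
   vertex 2.3 4.1 0.5
  endloop
 endfacet
 facet normal -0.830 -0.229 -0.509
  outer loop
   vertex 1.8 2.8 1.9
   vertex 2.3 4.1 0.5
   vertex 3.2 1.5 0.2
  endloop
 endfacet
 facet normal 0.830 0.404 0.385
  outer loop
   vertex 2.8 3.8 2.0
   vertex 1.9 4.6 3.1
   vertex 3.2 0.4 4.7
  endloop
 endfacet
 facet normal 0.626 0.778 -0.053
  outer loop
   vertex 2.8 3.8 2.0
   vertex 2.3 4.1 0.5
   vertex 1.9 4.6 3.1
  endloop
 endfacet
 facet normal 0.989 0.144 0.035
  outer loop
   vertex 2.8 3.8 2.0
   vertex 3.2 0.4 4.7
   vertex 3.2 1.5 0.2
  endloop
 endfacet
 facet normal 0.910 0.342 -0.235
  outer loop
   vertex 2.8 3.8 2.0
   vertex 3.2 1.5 0.2
   vertex 2.3 4.1 0.5
  endloop
 endfacet
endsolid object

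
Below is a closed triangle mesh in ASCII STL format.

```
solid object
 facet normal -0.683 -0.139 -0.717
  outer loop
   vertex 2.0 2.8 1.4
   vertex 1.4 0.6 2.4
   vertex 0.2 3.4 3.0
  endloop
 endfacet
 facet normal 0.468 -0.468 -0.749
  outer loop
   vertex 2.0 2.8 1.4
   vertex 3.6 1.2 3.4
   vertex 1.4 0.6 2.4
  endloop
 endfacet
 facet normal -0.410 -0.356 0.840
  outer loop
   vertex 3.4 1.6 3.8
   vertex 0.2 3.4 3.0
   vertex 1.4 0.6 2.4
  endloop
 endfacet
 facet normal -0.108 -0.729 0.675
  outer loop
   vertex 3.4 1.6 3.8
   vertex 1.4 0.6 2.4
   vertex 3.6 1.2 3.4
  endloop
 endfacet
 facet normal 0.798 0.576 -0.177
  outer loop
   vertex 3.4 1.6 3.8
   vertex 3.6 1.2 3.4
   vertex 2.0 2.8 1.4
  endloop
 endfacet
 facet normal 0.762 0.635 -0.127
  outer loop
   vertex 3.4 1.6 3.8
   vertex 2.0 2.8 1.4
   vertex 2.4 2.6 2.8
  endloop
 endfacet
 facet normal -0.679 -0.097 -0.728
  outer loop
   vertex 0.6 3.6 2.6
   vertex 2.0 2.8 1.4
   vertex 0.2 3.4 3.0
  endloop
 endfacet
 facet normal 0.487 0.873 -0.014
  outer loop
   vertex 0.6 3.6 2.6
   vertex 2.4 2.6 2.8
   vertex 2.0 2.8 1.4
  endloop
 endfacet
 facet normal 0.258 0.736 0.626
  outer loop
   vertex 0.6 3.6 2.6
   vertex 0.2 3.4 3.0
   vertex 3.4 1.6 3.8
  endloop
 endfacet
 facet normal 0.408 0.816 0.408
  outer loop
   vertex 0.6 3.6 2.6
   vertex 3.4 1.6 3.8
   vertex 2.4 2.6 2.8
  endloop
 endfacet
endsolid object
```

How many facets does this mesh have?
10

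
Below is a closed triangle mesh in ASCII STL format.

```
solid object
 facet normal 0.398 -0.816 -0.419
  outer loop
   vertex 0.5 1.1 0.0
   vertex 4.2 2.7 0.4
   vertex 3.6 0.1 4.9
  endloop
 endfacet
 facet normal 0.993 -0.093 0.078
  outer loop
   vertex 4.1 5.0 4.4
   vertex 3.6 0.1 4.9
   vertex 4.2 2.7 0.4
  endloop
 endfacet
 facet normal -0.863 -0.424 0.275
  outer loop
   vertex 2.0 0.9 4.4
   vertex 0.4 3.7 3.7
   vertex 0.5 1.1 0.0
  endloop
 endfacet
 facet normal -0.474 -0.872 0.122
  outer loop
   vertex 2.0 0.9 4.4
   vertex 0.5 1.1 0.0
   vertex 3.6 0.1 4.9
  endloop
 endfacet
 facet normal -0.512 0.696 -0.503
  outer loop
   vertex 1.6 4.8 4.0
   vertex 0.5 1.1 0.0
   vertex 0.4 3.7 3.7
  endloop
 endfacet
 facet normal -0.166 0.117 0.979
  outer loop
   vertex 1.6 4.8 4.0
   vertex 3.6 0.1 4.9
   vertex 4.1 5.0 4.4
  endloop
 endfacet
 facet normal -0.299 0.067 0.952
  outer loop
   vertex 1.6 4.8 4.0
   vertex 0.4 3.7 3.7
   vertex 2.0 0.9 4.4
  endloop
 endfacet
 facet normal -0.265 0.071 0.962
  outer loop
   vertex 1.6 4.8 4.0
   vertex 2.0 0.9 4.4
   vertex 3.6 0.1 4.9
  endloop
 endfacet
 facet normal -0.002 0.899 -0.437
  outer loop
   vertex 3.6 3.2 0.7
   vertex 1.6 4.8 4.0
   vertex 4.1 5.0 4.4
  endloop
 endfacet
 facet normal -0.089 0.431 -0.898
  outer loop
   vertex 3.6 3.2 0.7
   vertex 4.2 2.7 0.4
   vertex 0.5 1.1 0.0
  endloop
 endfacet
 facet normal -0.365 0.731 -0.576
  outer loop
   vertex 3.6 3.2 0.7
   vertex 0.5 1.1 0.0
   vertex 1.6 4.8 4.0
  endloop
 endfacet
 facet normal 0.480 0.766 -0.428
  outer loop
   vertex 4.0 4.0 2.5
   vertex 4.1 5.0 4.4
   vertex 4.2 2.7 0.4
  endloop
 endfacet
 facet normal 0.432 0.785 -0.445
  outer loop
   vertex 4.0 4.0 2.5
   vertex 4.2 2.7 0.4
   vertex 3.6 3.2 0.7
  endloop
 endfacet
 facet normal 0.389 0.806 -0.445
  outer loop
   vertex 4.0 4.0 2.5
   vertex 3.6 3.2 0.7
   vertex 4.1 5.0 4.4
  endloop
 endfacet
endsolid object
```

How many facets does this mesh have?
14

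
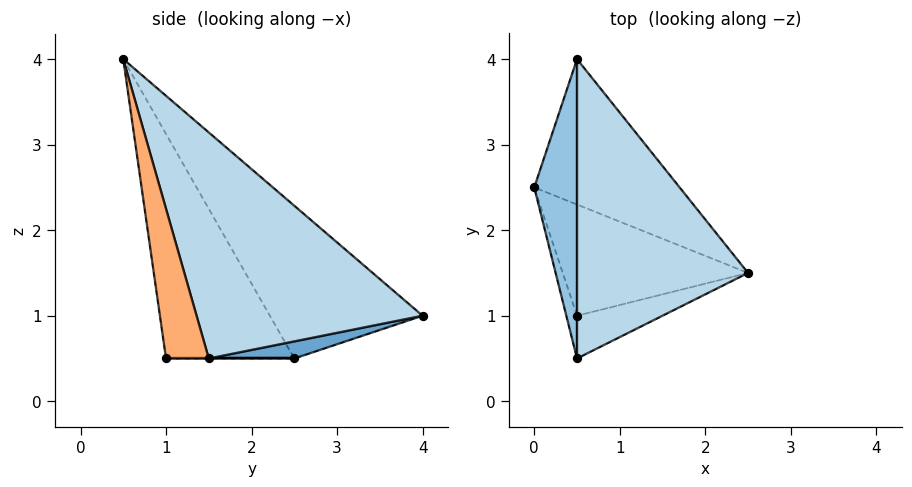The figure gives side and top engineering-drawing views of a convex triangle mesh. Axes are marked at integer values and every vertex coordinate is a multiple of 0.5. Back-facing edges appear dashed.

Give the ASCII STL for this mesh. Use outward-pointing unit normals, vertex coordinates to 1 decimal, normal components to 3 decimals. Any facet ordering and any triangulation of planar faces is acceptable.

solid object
 facet normal 0.112 0.280 -0.953
  outer loop
   vertex 0.5 4.0 1.0
   vertex 2.5 1.5 0.5
   vertex 0.0 2.5 0.5
  endloop
 endfacet
 facet normal -0.938 0.225 0.263
  outer loop
   vertex 0.5 4.0 1.0
   vertex 0.0 2.5 0.5
   vertex 0.5 0.5 4.0
  endloop
 endfacet
 facet normal 0.708 0.459 0.536
  outer loop
   vertex 0.5 4.0 1.0
   vertex 0.5 0.5 4.0
   vertex 2.5 1.5 0.5
  endloop
 endfacet
 facet normal 0.000 0.000 -1.000
  outer loop
   vertex 0.5 1.0 0.5
   vertex 0.0 2.5 0.5
   vertex 2.5 1.5 0.5
  endloop
 endfacet
 facet normal -0.948 -0.316 -0.045
  outer loop
   vertex 0.5 1.0 0.5
   vertex 0.5 0.5 4.0
   vertex 0.0 2.5 0.5
  endloop
 endfacet
 facet normal 0.240 -0.961 -0.137
  outer loop
   vertex 0.5 1.0 0.5
   vertex 2.5 1.5 0.5
   vertex 0.5 0.5 4.0
  endloop
 endfacet
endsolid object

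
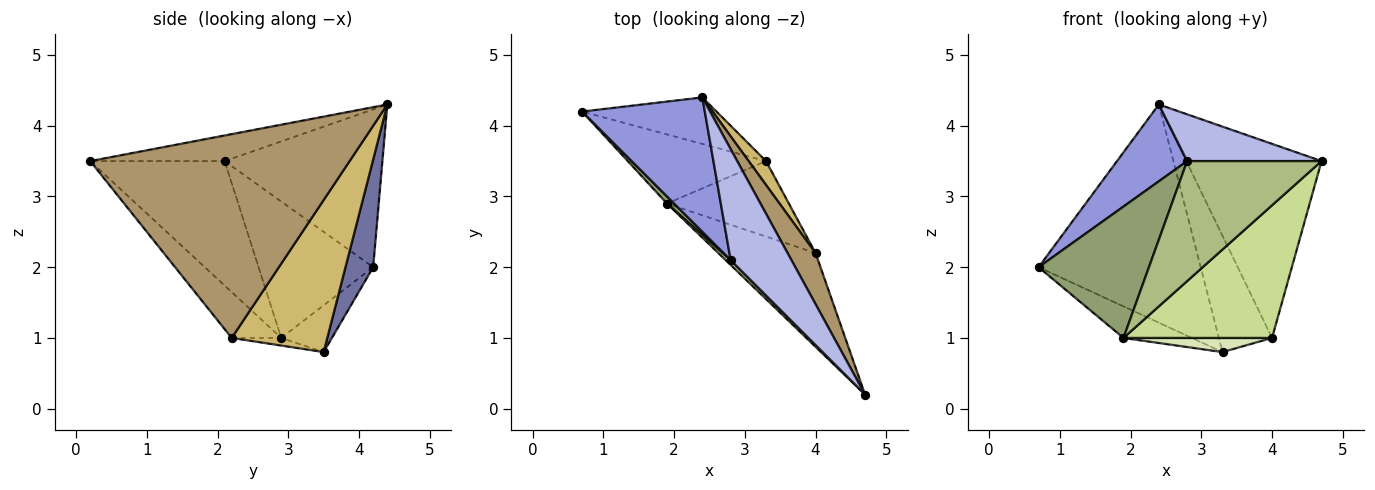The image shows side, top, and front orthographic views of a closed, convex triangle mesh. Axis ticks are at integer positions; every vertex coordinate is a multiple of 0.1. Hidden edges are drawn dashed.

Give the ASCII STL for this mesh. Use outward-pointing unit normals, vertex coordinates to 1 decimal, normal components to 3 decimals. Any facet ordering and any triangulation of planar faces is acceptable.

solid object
 facet normal 0.165 0.965 -0.206
  outer loop
   vertex 3.3 3.5 0.8
   vertex 0.7 4.2 2.0
   vertex 2.4 4.4 4.3
  endloop
 endfacet
 facet normal -0.294 0.397 -0.869
  outer loop
   vertex 1.9 2.9 1.0
   vertex 0.7 4.2 2.0
   vertex 3.3 3.5 0.8
  endloop
 endfacet
 facet normal -0.745 -0.331 0.579
  outer loop
   vertex 2.8 2.1 3.5
   vertex 2.4 4.4 4.3
   vertex 0.7 4.2 2.0
  endloop
 endfacet
 facet normal -0.362 -0.362 0.859
  outer loop
   vertex 2.8 2.1 3.5
   vertex 4.7 0.2 3.5
   vertex 2.4 4.4 4.3
  endloop
 endfacet
 facet normal -0.720 -0.693 0.037
  outer loop
   vertex 2.8 2.1 3.5
   vertex 0.7 4.2 2.0
   vertex 1.9 2.9 1.0
  endloop
 endfacet
 facet normal -0.707 -0.707 0.028
  outer loop
   vertex 2.8 2.1 3.5
   vertex 1.9 2.9 1.0
   vertex 4.7 0.2 3.5
  endloop
 endfacet
 facet normal -0.263 -0.788 -0.557
  outer loop
   vertex 4.0 2.2 1.0
   vertex 4.7 0.2 3.5
   vertex 1.9 2.9 1.0
  endloop
 endfacet
 facet normal -0.061 -0.184 -0.981
  outer loop
   vertex 4.0 2.2 1.0
   vertex 1.9 2.9 1.0
   vertex 3.3 3.5 0.8
  endloop
 endfacet
 facet normal 0.880 0.459 0.121
  outer loop
   vertex 4.0 2.2 1.0
   vertex 2.4 4.4 4.3
   vertex 4.7 0.2 3.5
  endloop
 endfacet
 facet normal 0.870 0.484 0.099
  outer loop
   vertex 4.0 2.2 1.0
   vertex 3.3 3.5 0.8
   vertex 2.4 4.4 4.3
  endloop
 endfacet
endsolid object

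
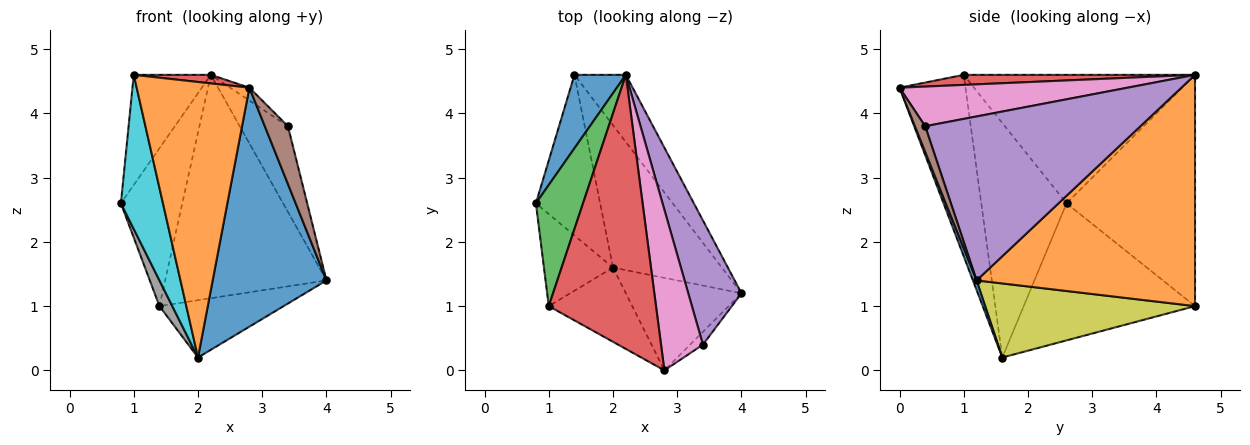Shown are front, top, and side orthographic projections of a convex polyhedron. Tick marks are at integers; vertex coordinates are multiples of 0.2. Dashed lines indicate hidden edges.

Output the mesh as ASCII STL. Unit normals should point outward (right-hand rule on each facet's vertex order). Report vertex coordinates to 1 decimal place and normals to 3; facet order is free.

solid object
 facet normal -0.885 0.423 0.197
  outer loop
   vertex 1.4 4.6 1.0
   vertex 0.8 2.6 2.6
   vertex 2.2 4.6 4.6
  endloop
 endfacet
 facet normal 0.792 0.585 -0.176
  outer loop
   vertex 1.4 4.6 1.0
   vertex 2.2 4.6 4.6
   vertex 4.0 1.2 1.4
  endloop
 endfacet
 facet normal -0.896 0.299 0.329
  outer loop
   vertex 1.0 1.0 4.6
   vertex 2.2 4.6 4.6
   vertex 0.8 2.6 2.6
  endloop
 endfacet
 facet normal 0.093 -0.031 0.995
  outer loop
   vertex 1.0 1.0 4.6
   vertex 2.8 0.0 4.4
   vertex 2.2 4.6 4.6
  endloop
 endfacet
 facet normal 0.930 0.208 0.302
  outer loop
   vertex 3.4 0.4 3.8
   vertex 4.0 1.2 1.4
   vertex 2.2 4.6 4.6
  endloop
 endfacet
 facet normal 0.398 -0.896 -0.199
  outer loop
   vertex 3.4 0.4 3.8
   vertex 2.8 0.0 4.4
   vertex 4.0 1.2 1.4
  endloop
 endfacet
 facet normal 0.686 0.058 0.725
  outer loop
   vertex 3.4 0.4 3.8
   vertex 2.2 4.6 4.6
   vertex 2.8 0.0 4.4
  endloop
 endfacet
 facet normal -0.903 -0.068 -0.423
  outer loop
   vertex 2.0 1.6 0.2
   vertex 0.8 2.6 2.6
   vertex 1.4 4.6 1.0
  endloop
 endfacet
 facet normal 0.534 0.316 -0.784
  outer loop
   vertex 2.0 1.6 0.2
   vertex 1.4 4.6 1.0
   vertex 4.0 1.2 1.4
  endloop
 endfacet
 facet normal -0.867 -0.428 -0.255
  outer loop
   vertex 2.0 1.6 0.2
   vertex 1.0 1.0 4.6
   vertex 0.8 2.6 2.6
  endloop
 endfacet
 facet normal 0.030 -0.932 -0.361
  outer loop
   vertex 2.0 1.6 0.2
   vertex 4.0 1.2 1.4
   vertex 2.8 0.0 4.4
  endloop
 endfacet
 facet normal -0.492 -0.841 -0.226
  outer loop
   vertex 2.0 1.6 0.2
   vertex 2.8 0.0 4.4
   vertex 1.0 1.0 4.6
  endloop
 endfacet
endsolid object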